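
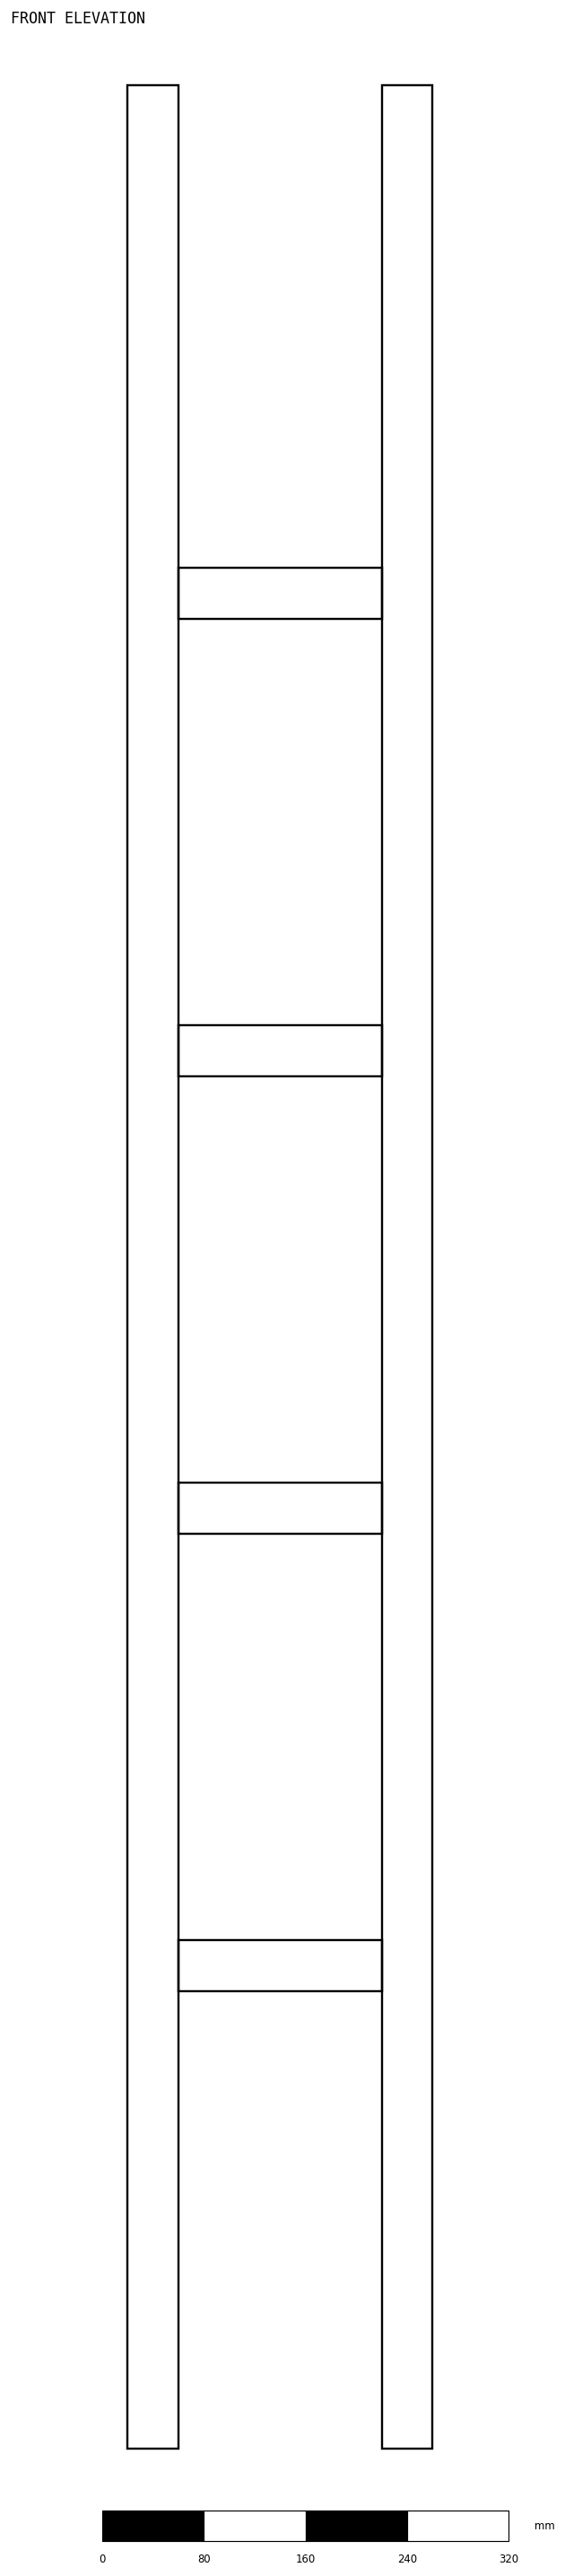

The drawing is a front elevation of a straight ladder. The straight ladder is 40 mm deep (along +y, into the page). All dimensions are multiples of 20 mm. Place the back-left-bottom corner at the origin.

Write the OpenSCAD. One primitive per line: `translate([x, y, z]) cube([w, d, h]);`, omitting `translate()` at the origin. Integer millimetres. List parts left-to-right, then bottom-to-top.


cube([40, 40, 1860]);
translate([40, 0, 360]) cube([160, 40, 40]);
translate([40, 0, 720]) cube([160, 40, 40]);
translate([40, 0, 1080]) cube([160, 40, 40]);
translate([40, 0, 1440]) cube([160, 40, 40]);
translate([200, 0, 0]) cube([40, 40, 1860]);


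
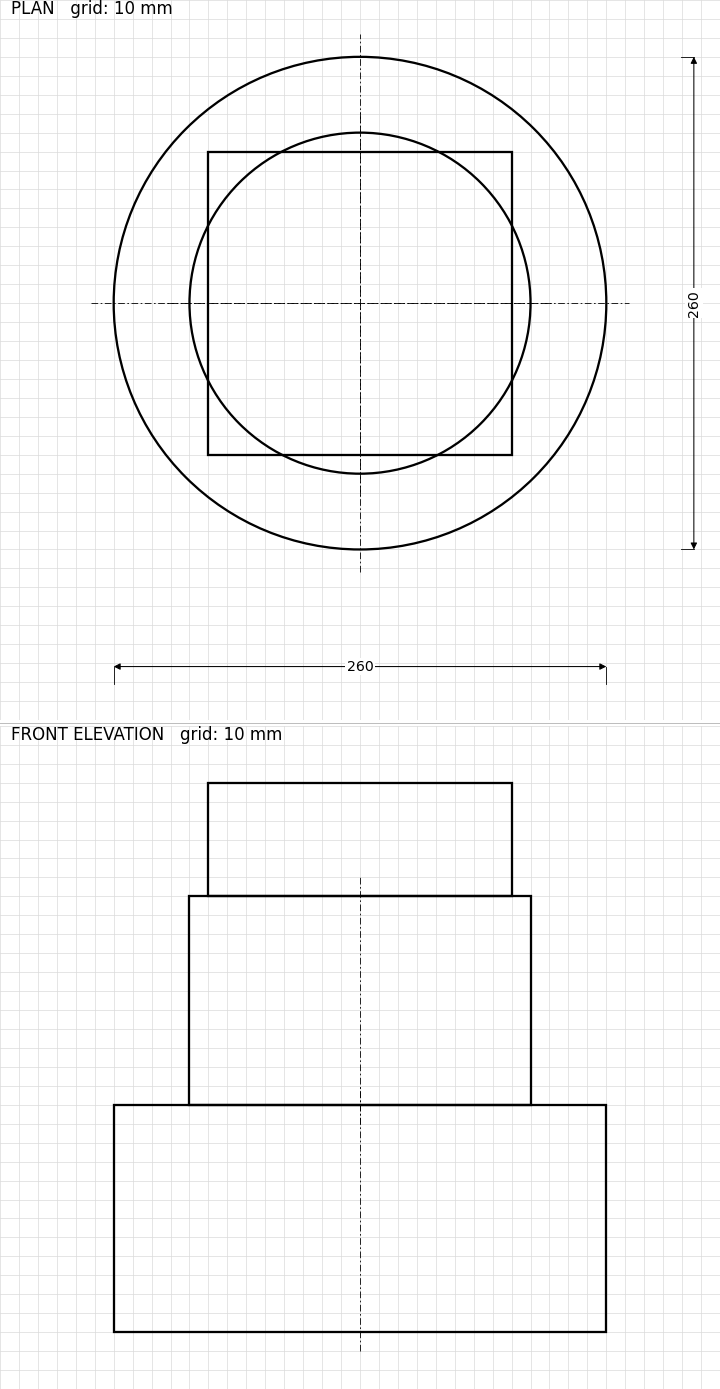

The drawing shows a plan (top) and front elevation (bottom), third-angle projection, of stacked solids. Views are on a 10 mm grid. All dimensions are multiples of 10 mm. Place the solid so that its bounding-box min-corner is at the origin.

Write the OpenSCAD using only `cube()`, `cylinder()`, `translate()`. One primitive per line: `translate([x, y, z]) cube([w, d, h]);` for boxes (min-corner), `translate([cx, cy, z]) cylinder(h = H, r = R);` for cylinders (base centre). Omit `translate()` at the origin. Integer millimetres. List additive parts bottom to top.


translate([130, 130, 0]) cylinder(h = 120, r = 130);
translate([130, 130, 120]) cylinder(h = 110, r = 90);
translate([50, 50, 230]) cube([160, 160, 60]);


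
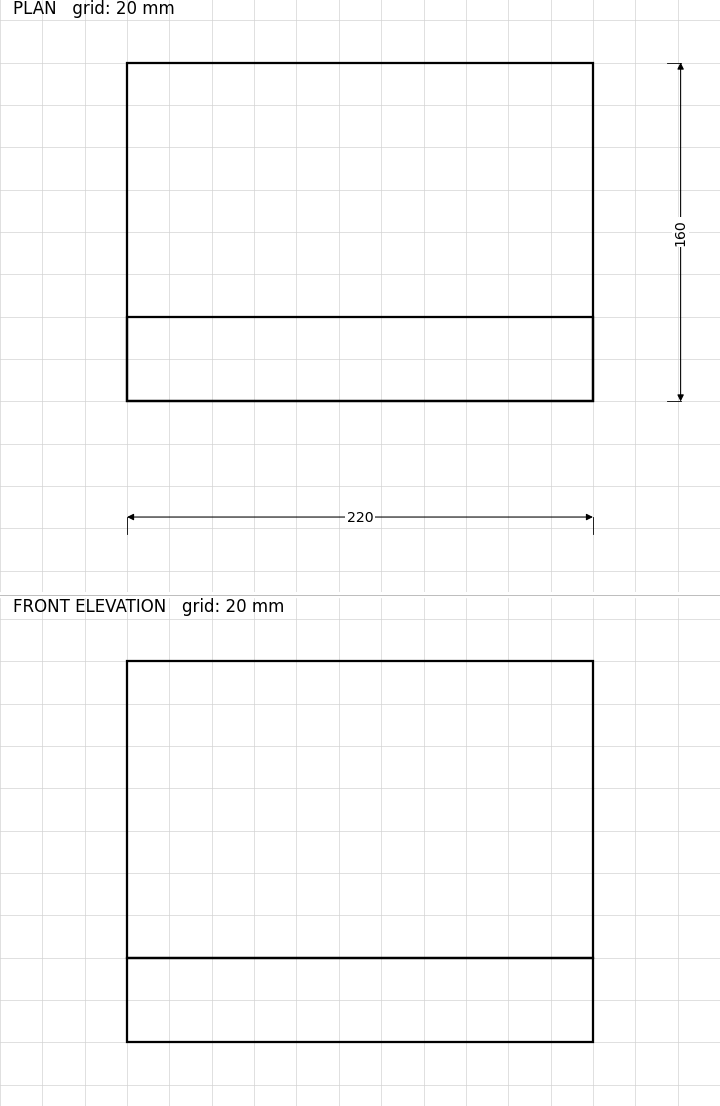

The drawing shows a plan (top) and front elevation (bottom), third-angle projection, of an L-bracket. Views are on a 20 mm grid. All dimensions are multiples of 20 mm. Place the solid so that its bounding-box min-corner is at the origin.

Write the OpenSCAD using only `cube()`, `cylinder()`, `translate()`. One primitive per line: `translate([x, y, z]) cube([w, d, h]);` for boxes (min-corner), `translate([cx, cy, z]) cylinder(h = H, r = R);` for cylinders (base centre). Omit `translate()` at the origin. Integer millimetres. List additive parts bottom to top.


cube([220, 160, 40]);
translate([0, 0, 40]) cube([220, 40, 140]);


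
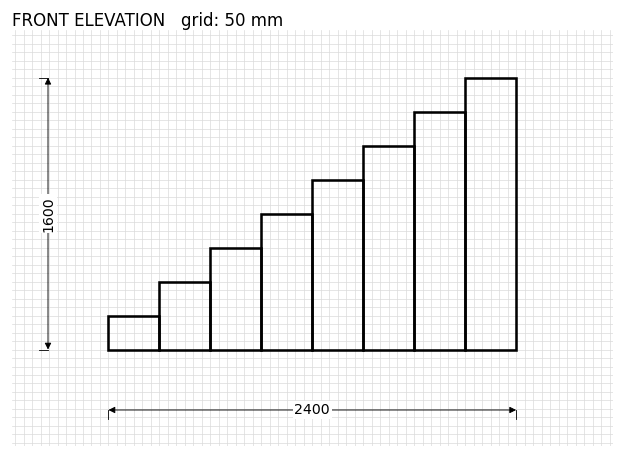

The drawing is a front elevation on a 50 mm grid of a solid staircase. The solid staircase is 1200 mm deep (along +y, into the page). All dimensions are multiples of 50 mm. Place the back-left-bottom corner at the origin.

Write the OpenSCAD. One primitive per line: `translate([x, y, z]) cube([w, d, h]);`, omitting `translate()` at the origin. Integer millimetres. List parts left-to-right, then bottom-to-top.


cube([300, 1200, 200]);
translate([300, 0, 0]) cube([300, 1200, 400]);
translate([600, 0, 0]) cube([300, 1200, 600]);
translate([900, 0, 0]) cube([300, 1200, 800]);
translate([1200, 0, 0]) cube([300, 1200, 1000]);
translate([1500, 0, 0]) cube([300, 1200, 1200]);
translate([1800, 0, 0]) cube([300, 1200, 1400]);
translate([2100, 0, 0]) cube([300, 1200, 1600]);


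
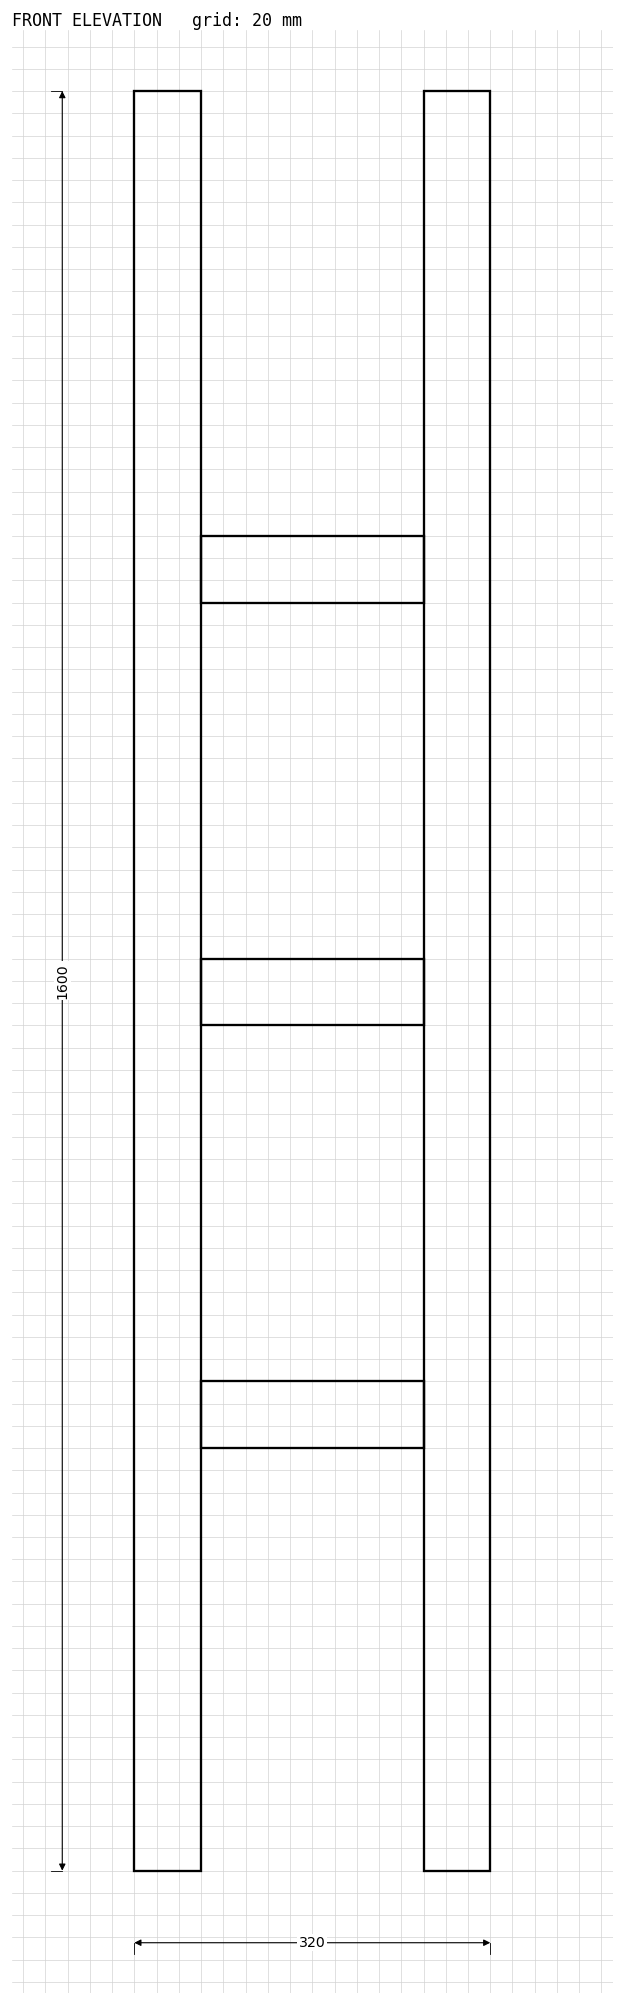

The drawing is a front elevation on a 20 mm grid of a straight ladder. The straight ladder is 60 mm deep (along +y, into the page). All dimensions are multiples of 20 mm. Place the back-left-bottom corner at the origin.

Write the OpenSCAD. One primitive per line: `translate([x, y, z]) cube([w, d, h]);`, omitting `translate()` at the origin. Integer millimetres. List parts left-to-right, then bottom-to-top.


cube([60, 60, 1600]);
translate([60, 0, 380]) cube([200, 60, 60]);
translate([60, 0, 760]) cube([200, 60, 60]);
translate([60, 0, 1140]) cube([200, 60, 60]);
translate([260, 0, 0]) cube([60, 60, 1600]);


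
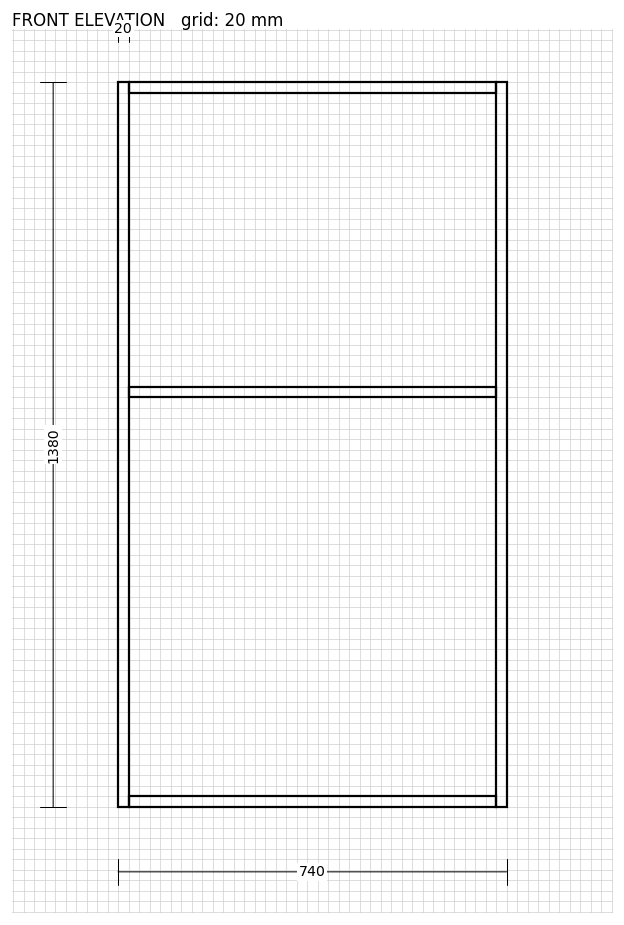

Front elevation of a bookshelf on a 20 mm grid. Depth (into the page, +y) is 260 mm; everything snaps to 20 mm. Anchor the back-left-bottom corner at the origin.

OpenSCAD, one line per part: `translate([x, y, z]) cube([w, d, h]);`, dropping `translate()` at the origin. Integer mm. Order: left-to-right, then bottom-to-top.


cube([20, 260, 1380]);
translate([20, 0, 0]) cube([700, 260, 20]);
translate([20, 0, 780]) cube([700, 260, 20]);
translate([20, 0, 1360]) cube([700, 260, 20]);
translate([720, 0, 0]) cube([20, 260, 1380]);


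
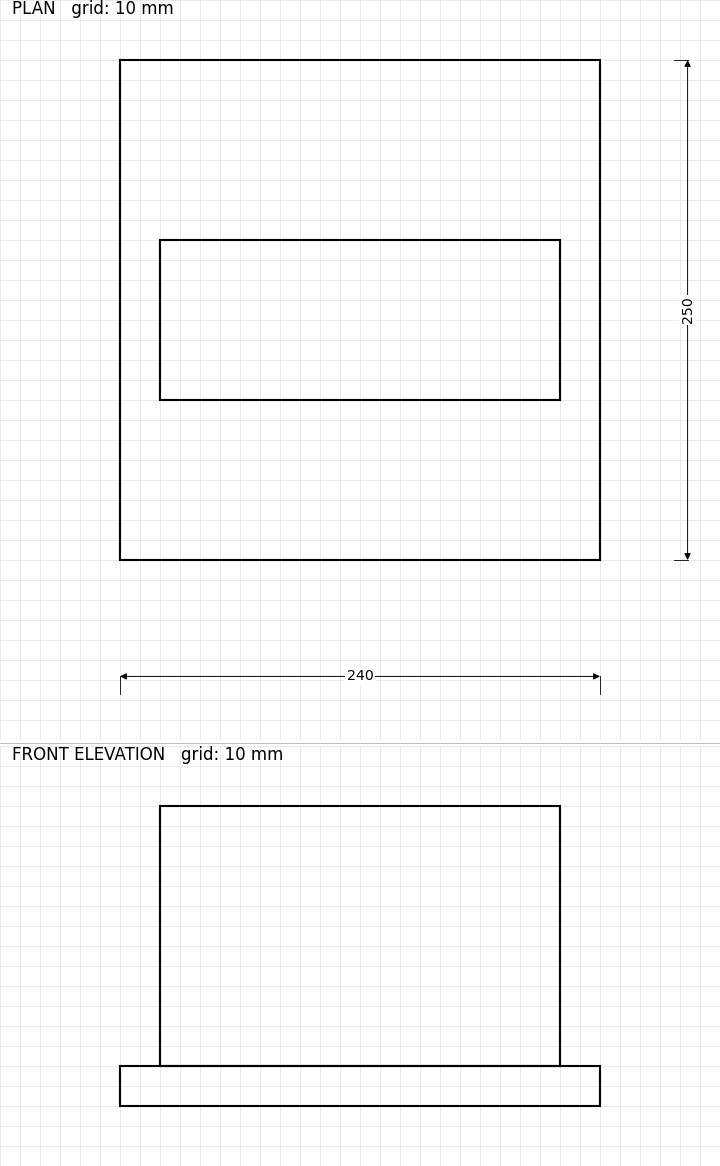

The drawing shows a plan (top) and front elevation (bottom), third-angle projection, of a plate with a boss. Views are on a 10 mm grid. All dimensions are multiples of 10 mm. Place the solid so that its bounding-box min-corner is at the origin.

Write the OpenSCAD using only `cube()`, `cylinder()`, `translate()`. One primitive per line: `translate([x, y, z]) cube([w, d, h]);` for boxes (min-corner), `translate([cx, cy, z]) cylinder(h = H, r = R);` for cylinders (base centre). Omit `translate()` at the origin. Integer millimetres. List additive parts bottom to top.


cube([240, 250, 20]);
translate([20, 80, 20]) cube([200, 80, 130]);


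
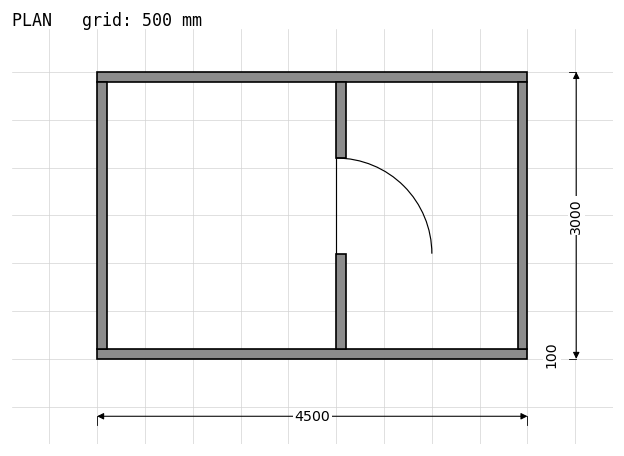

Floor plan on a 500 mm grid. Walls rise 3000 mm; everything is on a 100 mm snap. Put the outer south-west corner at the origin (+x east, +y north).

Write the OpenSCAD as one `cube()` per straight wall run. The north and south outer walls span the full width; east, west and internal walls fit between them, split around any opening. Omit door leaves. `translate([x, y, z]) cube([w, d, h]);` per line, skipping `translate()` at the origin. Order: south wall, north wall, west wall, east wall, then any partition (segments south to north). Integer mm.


cube([4500, 100, 3000]);
translate([0, 2900, 0]) cube([4500, 100, 3000]);
translate([0, 100, 0]) cube([100, 2800, 3000]);
translate([4400, 100, 0]) cube([100, 2800, 3000]);
translate([2500, 100, 0]) cube([100, 1000, 3000]);
translate([2500, 2100, 0]) cube([100, 800, 3000]);


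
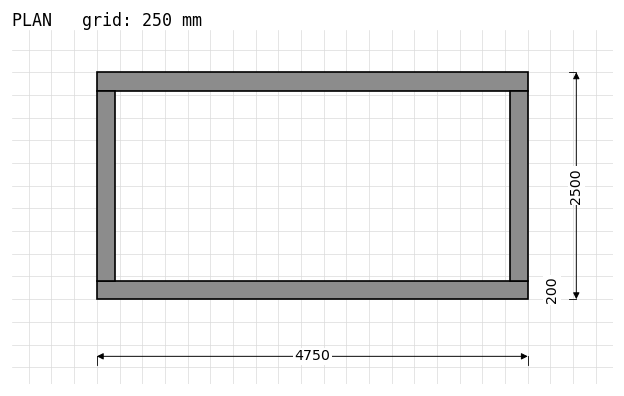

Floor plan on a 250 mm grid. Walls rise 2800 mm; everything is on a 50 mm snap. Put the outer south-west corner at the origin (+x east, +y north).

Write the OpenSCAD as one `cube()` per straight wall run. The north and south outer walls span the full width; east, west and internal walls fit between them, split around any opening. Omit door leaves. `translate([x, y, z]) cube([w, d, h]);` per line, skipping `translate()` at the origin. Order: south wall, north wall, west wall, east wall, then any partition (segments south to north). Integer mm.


cube([4750, 200, 2800]);
translate([0, 2300, 0]) cube([4750, 200, 2800]);
translate([0, 200, 0]) cube([200, 2100, 2800]);
translate([4550, 200, 0]) cube([200, 2100, 2800]);


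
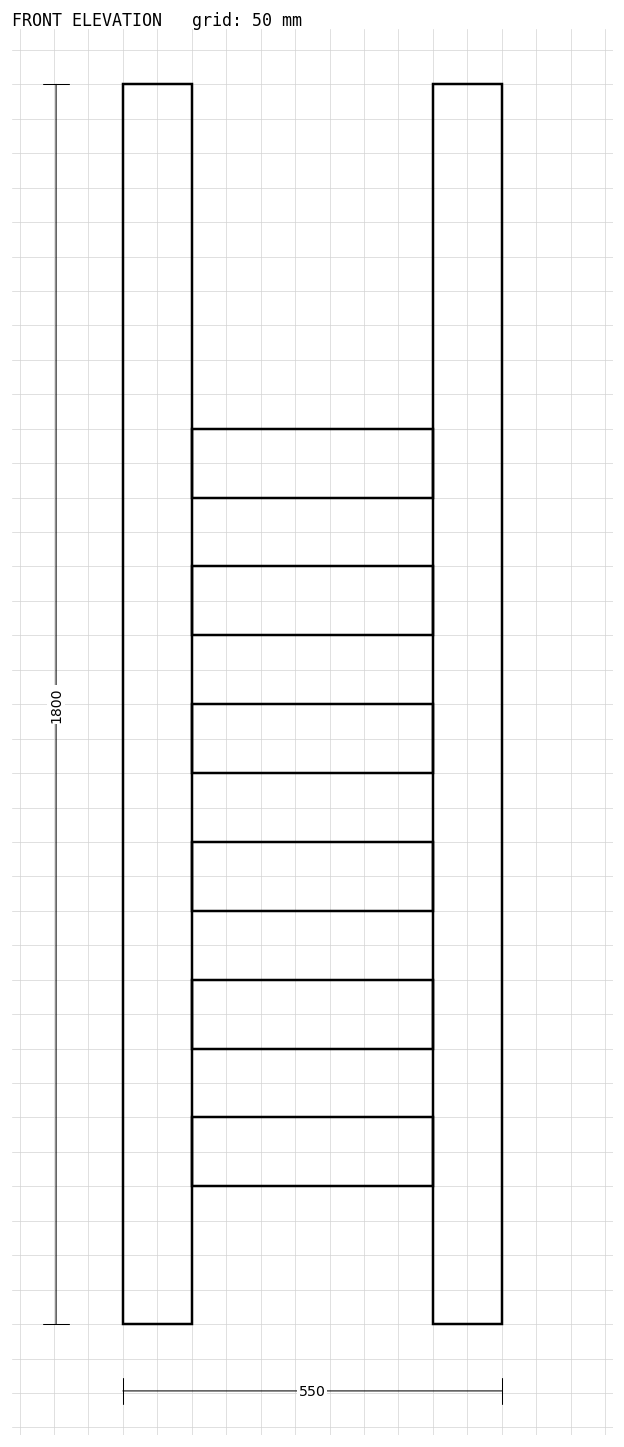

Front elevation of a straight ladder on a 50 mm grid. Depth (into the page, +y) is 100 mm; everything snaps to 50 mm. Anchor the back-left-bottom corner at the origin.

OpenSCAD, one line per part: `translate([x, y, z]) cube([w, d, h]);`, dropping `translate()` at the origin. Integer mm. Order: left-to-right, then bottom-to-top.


cube([100, 100, 1800]);
translate([100, 0, 200]) cube([350, 100, 100]);
translate([100, 0, 400]) cube([350, 100, 100]);
translate([100, 0, 600]) cube([350, 100, 100]);
translate([100, 0, 800]) cube([350, 100, 100]);
translate([100, 0, 1000]) cube([350, 100, 100]);
translate([100, 0, 1200]) cube([350, 100, 100]);
translate([450, 0, 0]) cube([100, 100, 1800]);


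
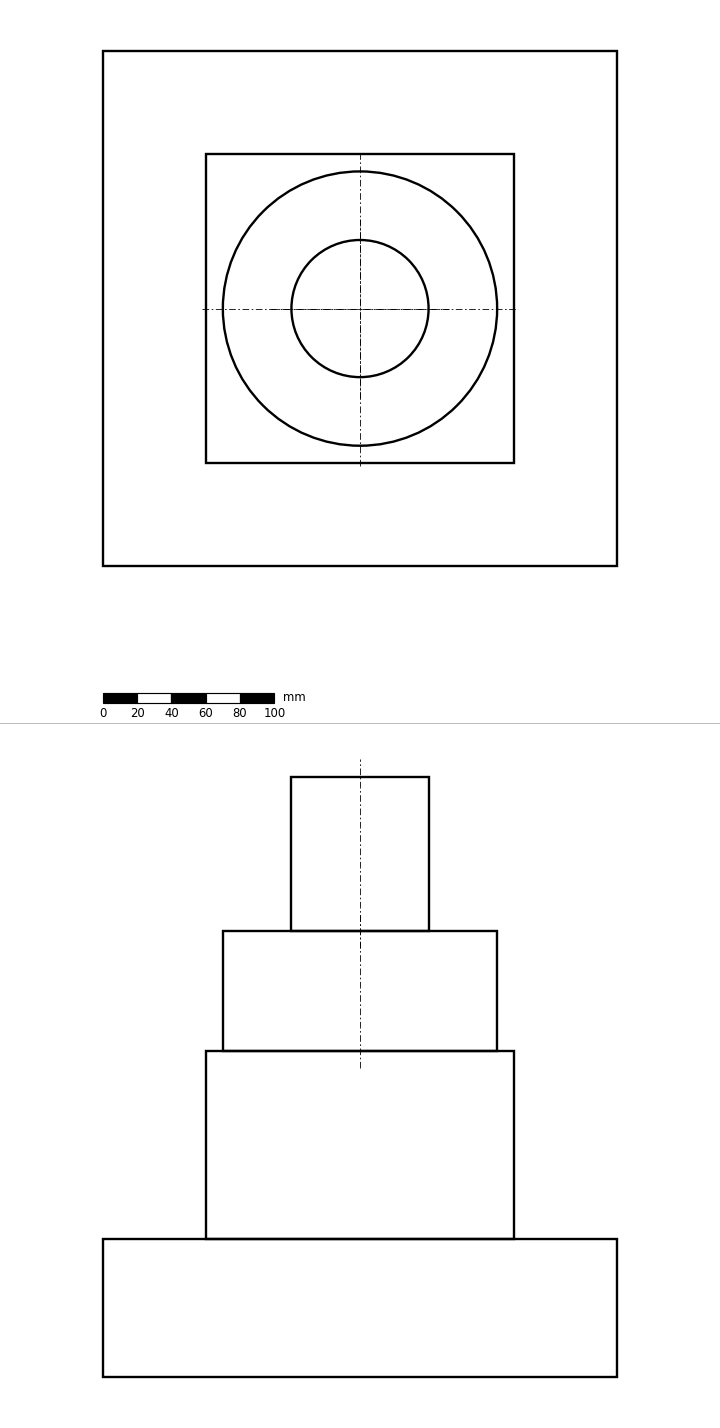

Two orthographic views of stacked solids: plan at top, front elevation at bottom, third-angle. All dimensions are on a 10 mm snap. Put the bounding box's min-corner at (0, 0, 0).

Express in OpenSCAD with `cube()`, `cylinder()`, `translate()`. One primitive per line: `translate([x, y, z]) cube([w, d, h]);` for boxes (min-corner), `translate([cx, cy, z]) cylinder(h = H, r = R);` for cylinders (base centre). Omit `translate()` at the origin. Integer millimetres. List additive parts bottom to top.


cube([300, 300, 80]);
translate([60, 60, 80]) cube([180, 180, 110]);
translate([150, 150, 190]) cylinder(h = 70, r = 80);
translate([150, 150, 260]) cylinder(h = 90, r = 40);


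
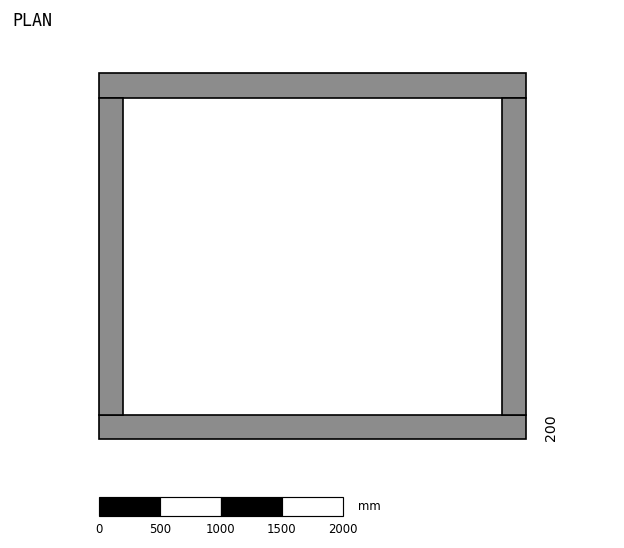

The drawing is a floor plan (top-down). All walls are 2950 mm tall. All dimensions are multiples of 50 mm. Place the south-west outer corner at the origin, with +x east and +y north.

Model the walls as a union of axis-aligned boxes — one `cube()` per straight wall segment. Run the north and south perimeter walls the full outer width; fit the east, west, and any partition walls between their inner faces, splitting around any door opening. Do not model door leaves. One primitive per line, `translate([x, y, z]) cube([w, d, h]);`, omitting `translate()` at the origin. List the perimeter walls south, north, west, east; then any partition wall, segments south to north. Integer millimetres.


cube([3500, 200, 2950]);
translate([0, 2800, 0]) cube([3500, 200, 2950]);
translate([0, 200, 0]) cube([200, 2600, 2950]);
translate([3300, 200, 0]) cube([200, 2600, 2950]);


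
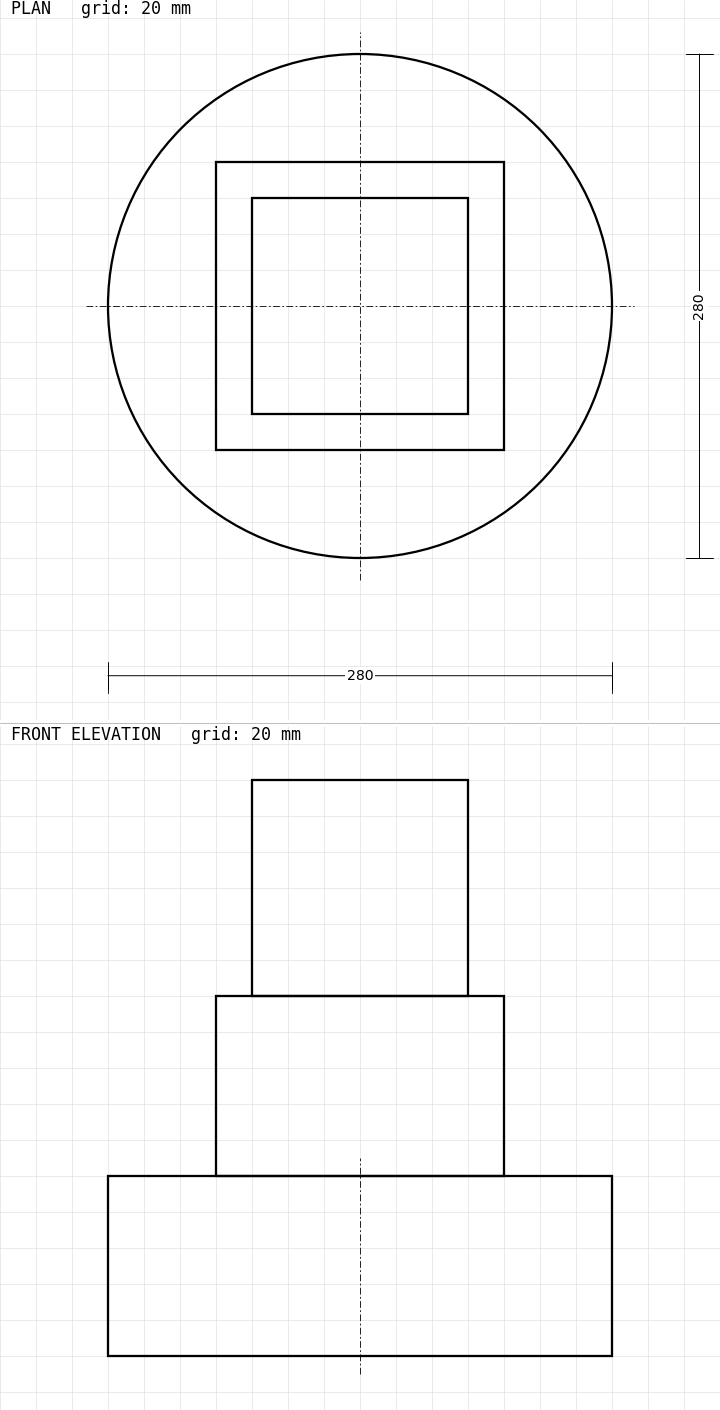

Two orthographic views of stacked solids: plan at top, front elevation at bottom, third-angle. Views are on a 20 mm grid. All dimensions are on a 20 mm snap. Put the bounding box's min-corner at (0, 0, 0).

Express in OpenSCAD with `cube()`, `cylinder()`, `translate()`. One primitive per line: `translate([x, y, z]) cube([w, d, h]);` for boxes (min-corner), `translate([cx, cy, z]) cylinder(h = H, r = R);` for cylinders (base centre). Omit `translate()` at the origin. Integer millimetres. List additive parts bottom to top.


translate([140, 140, 0]) cylinder(h = 100, r = 140);
translate([60, 60, 100]) cube([160, 160, 100]);
translate([80, 80, 200]) cube([120, 120, 120]);


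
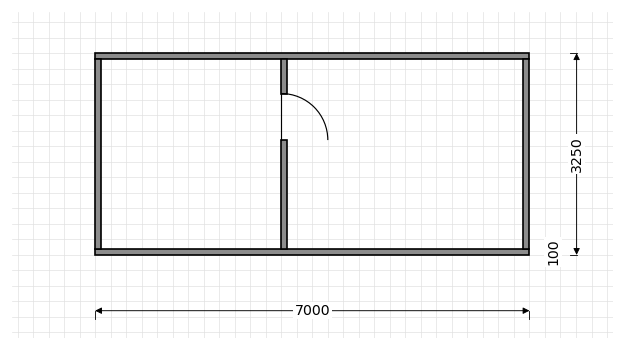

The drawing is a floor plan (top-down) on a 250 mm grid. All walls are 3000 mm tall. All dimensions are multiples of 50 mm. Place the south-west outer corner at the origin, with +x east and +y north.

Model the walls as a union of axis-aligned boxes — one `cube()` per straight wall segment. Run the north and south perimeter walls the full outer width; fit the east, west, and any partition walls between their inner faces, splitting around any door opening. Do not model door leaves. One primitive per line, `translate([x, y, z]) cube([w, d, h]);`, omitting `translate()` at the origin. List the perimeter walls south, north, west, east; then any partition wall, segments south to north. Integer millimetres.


cube([7000, 100, 3000]);
translate([0, 3150, 0]) cube([7000, 100, 3000]);
translate([0, 100, 0]) cube([100, 3050, 3000]);
translate([6900, 100, 0]) cube([100, 3050, 3000]);
translate([3000, 100, 0]) cube([100, 1750, 3000]);
translate([3000, 2600, 0]) cube([100, 550, 3000]);


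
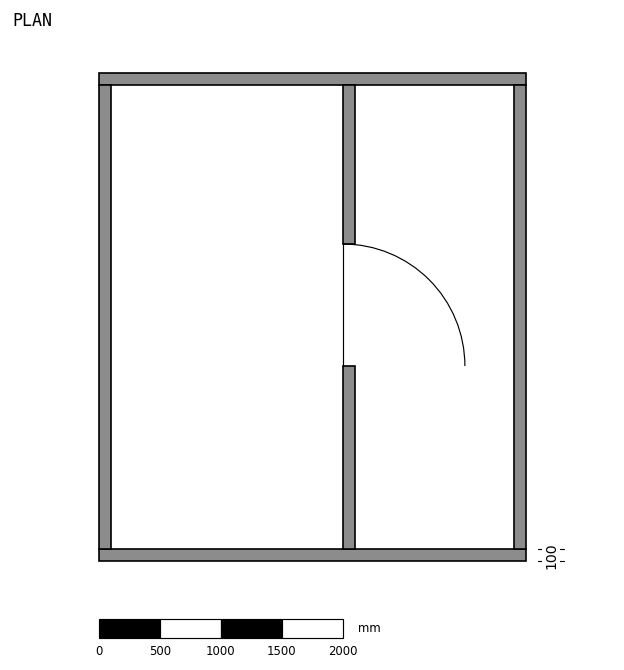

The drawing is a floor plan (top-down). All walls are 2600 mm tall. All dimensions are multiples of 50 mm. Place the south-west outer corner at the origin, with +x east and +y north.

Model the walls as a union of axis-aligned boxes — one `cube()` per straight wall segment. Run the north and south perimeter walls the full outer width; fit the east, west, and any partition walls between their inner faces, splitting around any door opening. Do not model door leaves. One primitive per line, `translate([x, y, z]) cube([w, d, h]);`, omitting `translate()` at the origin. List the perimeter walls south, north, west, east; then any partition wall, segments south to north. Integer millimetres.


cube([3500, 100, 2600]);
translate([0, 3900, 0]) cube([3500, 100, 2600]);
translate([0, 100, 0]) cube([100, 3800, 2600]);
translate([3400, 100, 0]) cube([100, 3800, 2600]);
translate([2000, 100, 0]) cube([100, 1500, 2600]);
translate([2000, 2600, 0]) cube([100, 1300, 2600]);


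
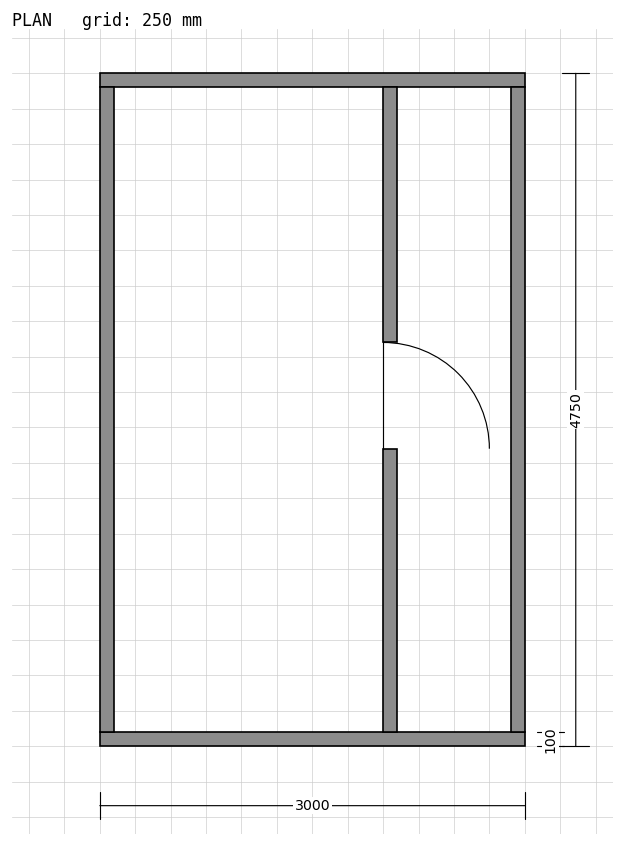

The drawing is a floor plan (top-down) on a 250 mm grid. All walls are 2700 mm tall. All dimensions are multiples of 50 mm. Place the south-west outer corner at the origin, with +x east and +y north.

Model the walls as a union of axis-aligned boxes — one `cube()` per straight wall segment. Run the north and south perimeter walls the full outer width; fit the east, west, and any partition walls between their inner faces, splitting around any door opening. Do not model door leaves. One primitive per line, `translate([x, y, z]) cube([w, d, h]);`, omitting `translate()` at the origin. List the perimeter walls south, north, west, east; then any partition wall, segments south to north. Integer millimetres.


cube([3000, 100, 2700]);
translate([0, 4650, 0]) cube([3000, 100, 2700]);
translate([0, 100, 0]) cube([100, 4550, 2700]);
translate([2900, 100, 0]) cube([100, 4550, 2700]);
translate([2000, 100, 0]) cube([100, 2000, 2700]);
translate([2000, 2850, 0]) cube([100, 1800, 2700]);


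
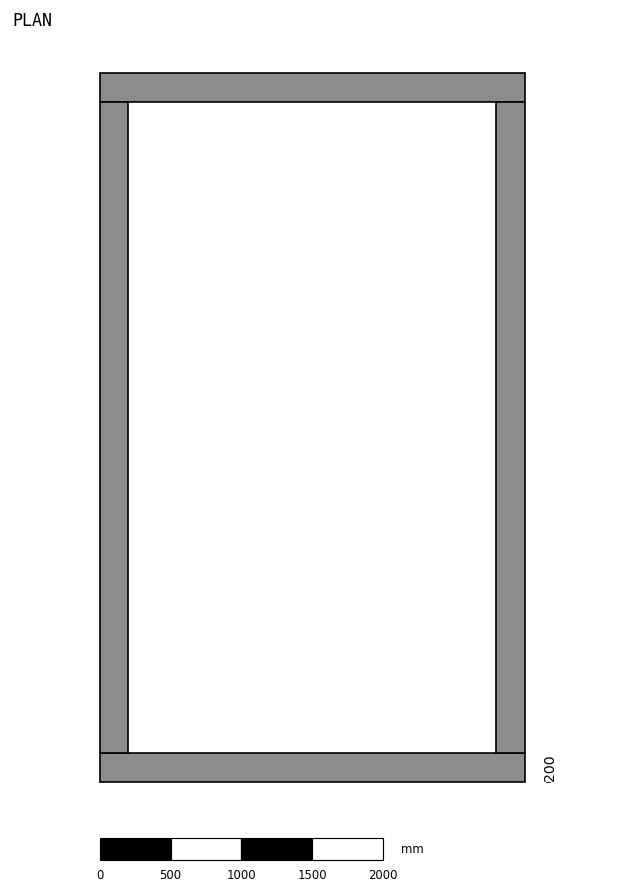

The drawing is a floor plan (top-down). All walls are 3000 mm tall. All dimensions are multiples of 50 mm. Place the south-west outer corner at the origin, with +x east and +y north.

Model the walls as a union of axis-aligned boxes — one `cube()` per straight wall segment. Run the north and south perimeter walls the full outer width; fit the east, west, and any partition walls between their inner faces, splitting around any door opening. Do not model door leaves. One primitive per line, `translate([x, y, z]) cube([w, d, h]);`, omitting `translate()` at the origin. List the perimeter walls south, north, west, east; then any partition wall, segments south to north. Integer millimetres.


cube([3000, 200, 3000]);
translate([0, 4800, 0]) cube([3000, 200, 3000]);
translate([0, 200, 0]) cube([200, 4600, 3000]);
translate([2800, 200, 0]) cube([200, 4600, 3000]);


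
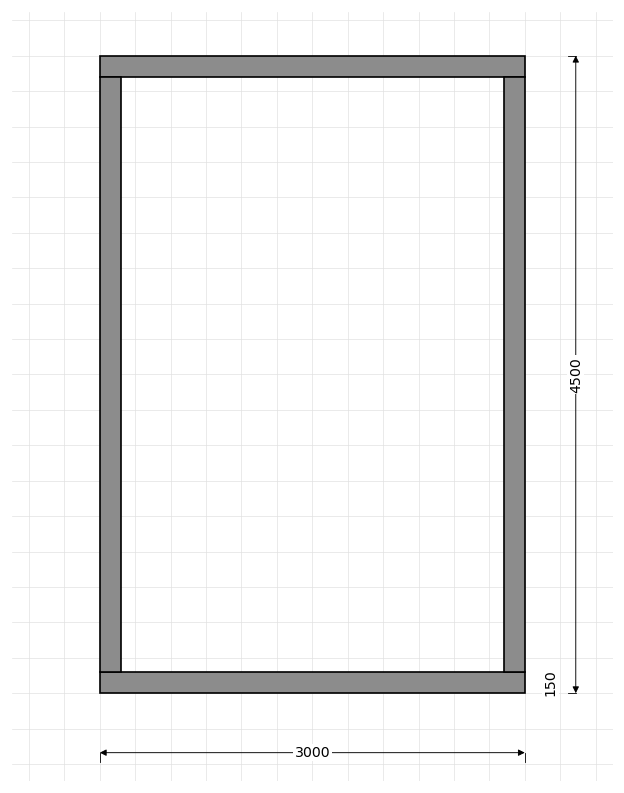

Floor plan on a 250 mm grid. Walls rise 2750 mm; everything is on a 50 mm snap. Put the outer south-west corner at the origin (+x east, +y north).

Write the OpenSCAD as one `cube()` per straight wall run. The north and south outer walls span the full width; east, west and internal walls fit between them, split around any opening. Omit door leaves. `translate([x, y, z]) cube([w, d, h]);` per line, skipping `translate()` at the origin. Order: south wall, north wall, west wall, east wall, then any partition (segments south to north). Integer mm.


cube([3000, 150, 2750]);
translate([0, 4350, 0]) cube([3000, 150, 2750]);
translate([0, 150, 0]) cube([150, 4200, 2750]);
translate([2850, 150, 0]) cube([150, 4200, 2750]);


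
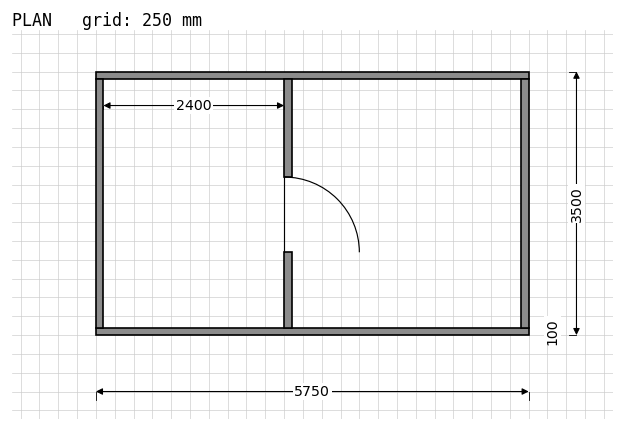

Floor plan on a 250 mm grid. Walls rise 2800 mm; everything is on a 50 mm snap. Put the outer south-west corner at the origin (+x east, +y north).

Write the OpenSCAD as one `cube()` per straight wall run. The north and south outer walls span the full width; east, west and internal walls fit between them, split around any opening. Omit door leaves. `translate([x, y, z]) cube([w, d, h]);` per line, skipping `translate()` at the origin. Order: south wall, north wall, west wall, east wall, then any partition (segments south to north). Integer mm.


cube([5750, 100, 2800]);
translate([0, 3400, 0]) cube([5750, 100, 2800]);
translate([0, 100, 0]) cube([100, 3300, 2800]);
translate([5650, 100, 0]) cube([100, 3300, 2800]);
translate([2500, 100, 0]) cube([100, 1000, 2800]);
translate([2500, 2100, 0]) cube([100, 1300, 2800]);


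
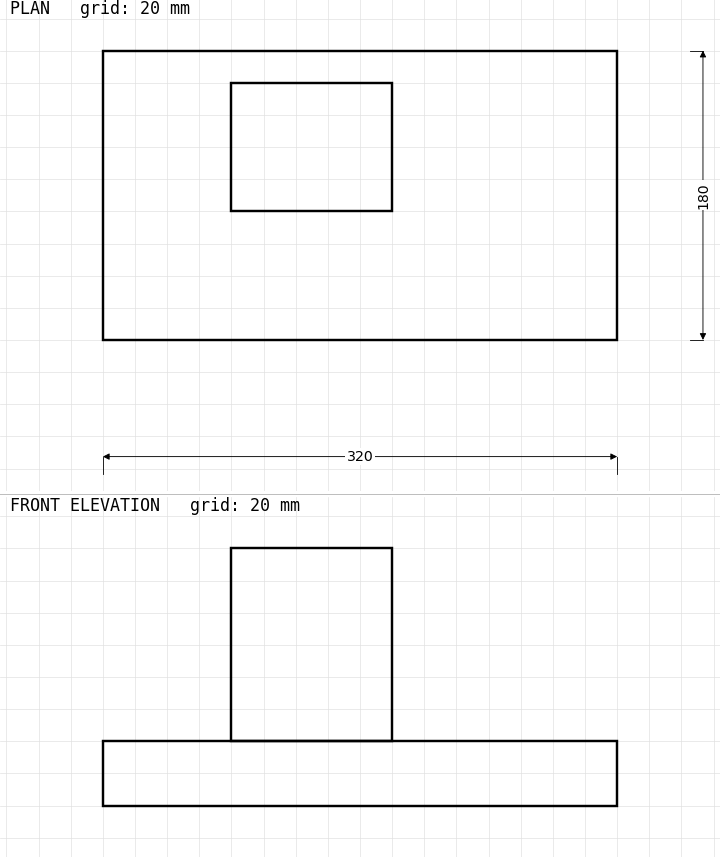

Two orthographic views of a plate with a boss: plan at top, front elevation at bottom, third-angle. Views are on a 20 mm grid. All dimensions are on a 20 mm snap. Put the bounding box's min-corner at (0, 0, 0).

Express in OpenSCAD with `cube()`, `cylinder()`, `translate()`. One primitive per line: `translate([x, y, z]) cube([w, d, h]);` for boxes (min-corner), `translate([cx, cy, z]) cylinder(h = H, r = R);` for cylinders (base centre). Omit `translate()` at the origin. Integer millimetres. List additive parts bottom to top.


cube([320, 180, 40]);
translate([80, 80, 40]) cube([100, 80, 120]);


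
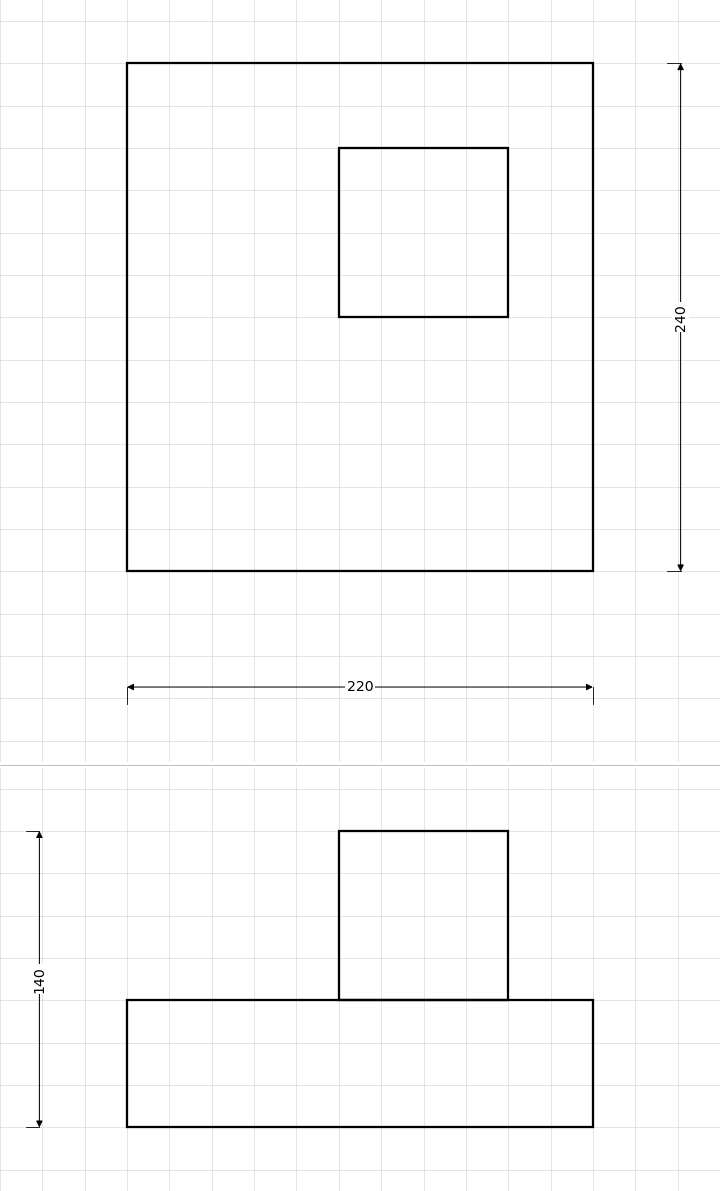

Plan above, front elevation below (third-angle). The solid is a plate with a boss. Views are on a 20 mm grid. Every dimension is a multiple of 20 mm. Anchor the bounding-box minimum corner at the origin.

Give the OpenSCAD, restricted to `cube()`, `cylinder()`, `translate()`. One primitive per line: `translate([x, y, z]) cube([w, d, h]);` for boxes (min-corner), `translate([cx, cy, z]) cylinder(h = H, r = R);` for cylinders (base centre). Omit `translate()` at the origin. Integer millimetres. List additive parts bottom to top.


cube([220, 240, 60]);
translate([100, 120, 60]) cube([80, 80, 80]);


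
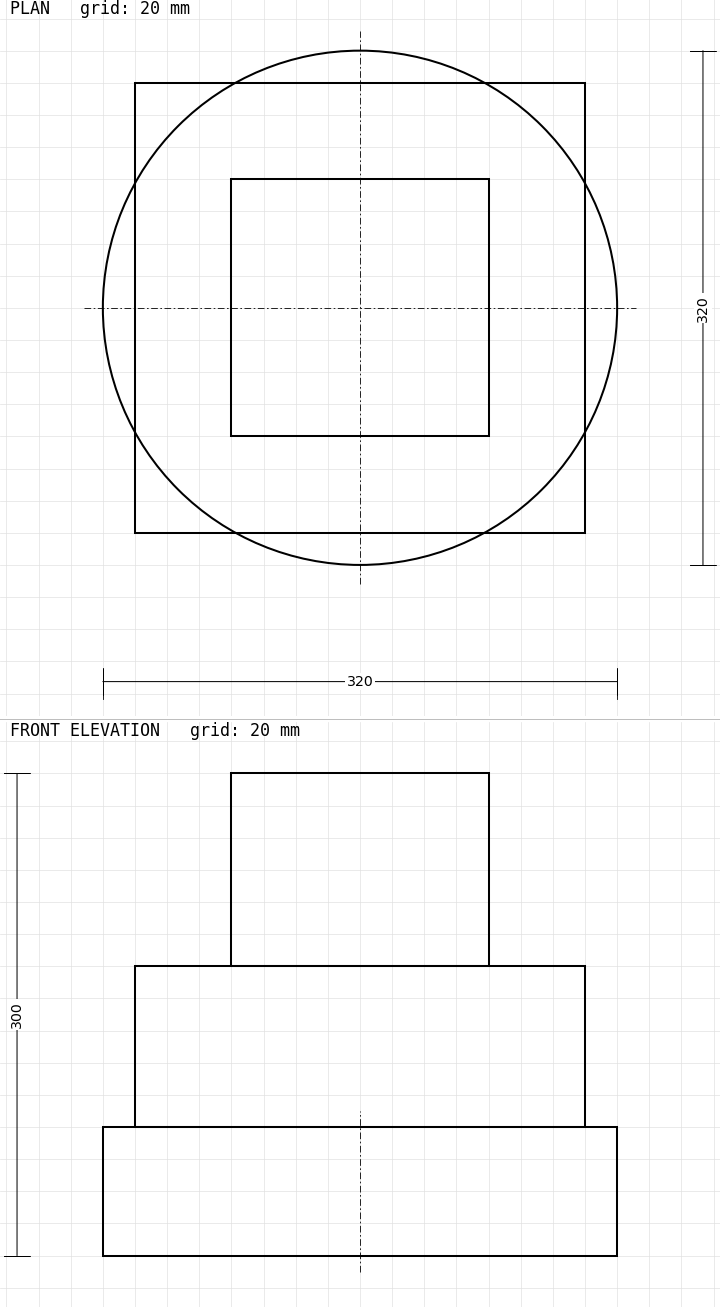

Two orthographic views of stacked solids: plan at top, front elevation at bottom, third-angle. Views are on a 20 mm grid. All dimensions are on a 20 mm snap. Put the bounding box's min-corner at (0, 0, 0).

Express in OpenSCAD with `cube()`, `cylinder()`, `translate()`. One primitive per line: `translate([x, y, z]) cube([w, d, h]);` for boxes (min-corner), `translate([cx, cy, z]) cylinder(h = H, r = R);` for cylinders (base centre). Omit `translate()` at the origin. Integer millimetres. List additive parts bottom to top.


translate([160, 160, 0]) cylinder(h = 80, r = 160);
translate([20, 20, 80]) cube([280, 280, 100]);
translate([80, 80, 180]) cube([160, 160, 120]);


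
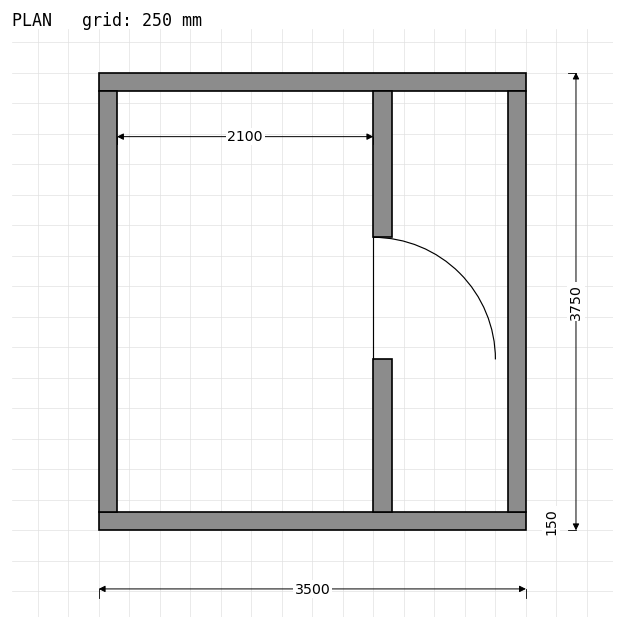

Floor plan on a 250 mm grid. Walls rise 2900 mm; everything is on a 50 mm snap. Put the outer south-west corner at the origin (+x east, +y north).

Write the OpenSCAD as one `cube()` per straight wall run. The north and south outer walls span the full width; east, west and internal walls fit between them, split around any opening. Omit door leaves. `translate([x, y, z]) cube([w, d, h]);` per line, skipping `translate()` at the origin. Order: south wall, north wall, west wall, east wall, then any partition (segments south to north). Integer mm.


cube([3500, 150, 2900]);
translate([0, 3600, 0]) cube([3500, 150, 2900]);
translate([0, 150, 0]) cube([150, 3450, 2900]);
translate([3350, 150, 0]) cube([150, 3450, 2900]);
translate([2250, 150, 0]) cube([150, 1250, 2900]);
translate([2250, 2400, 0]) cube([150, 1200, 2900]);


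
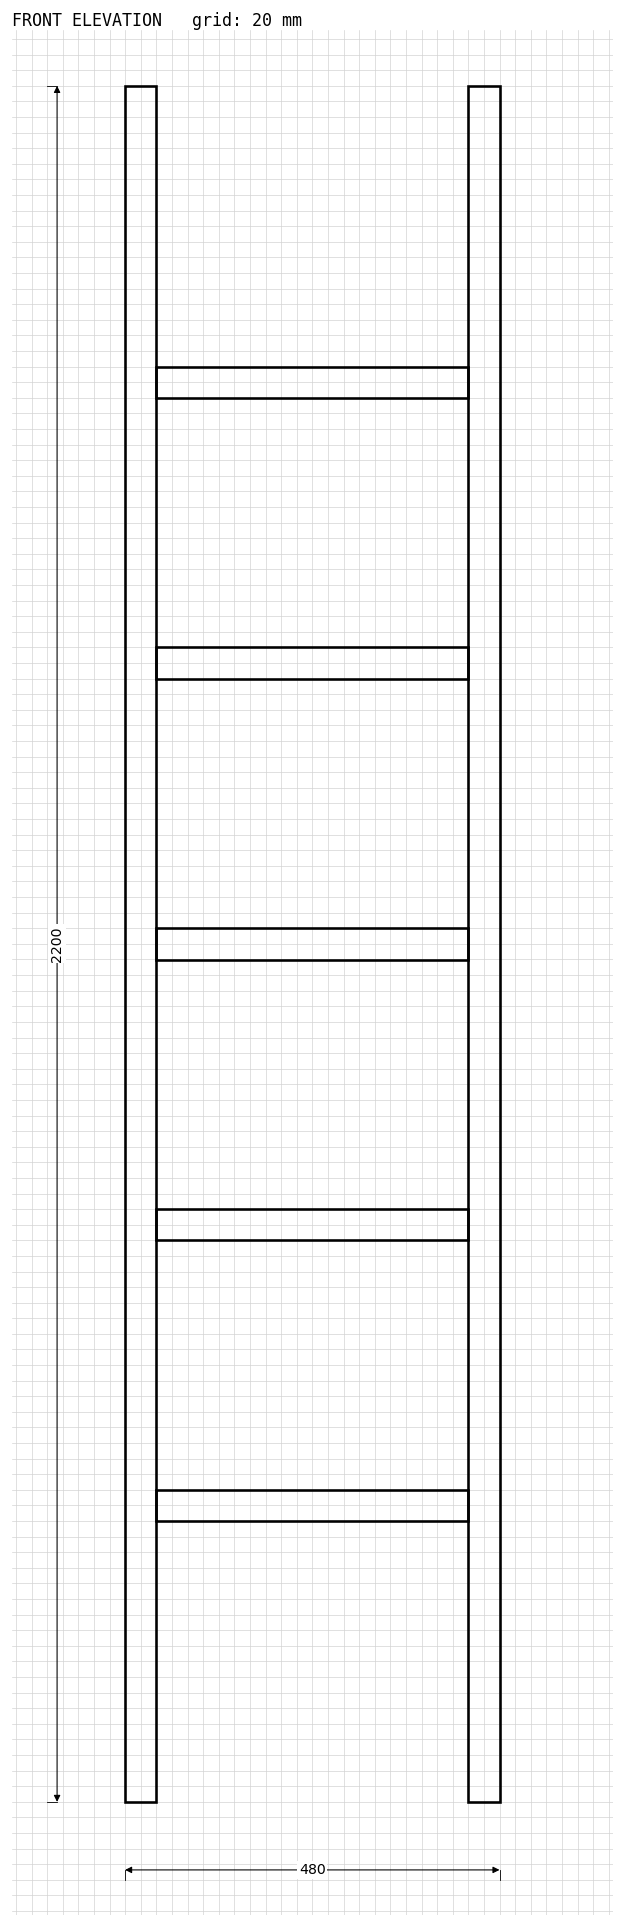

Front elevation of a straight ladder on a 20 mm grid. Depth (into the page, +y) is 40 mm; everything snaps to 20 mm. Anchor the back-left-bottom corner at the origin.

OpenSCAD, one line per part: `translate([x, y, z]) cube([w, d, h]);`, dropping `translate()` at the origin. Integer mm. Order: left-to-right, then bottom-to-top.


cube([40, 40, 2200]);
translate([40, 0, 360]) cube([400, 40, 40]);
translate([40, 0, 720]) cube([400, 40, 40]);
translate([40, 0, 1080]) cube([400, 40, 40]);
translate([40, 0, 1440]) cube([400, 40, 40]);
translate([40, 0, 1800]) cube([400, 40, 40]);
translate([440, 0, 0]) cube([40, 40, 2200]);


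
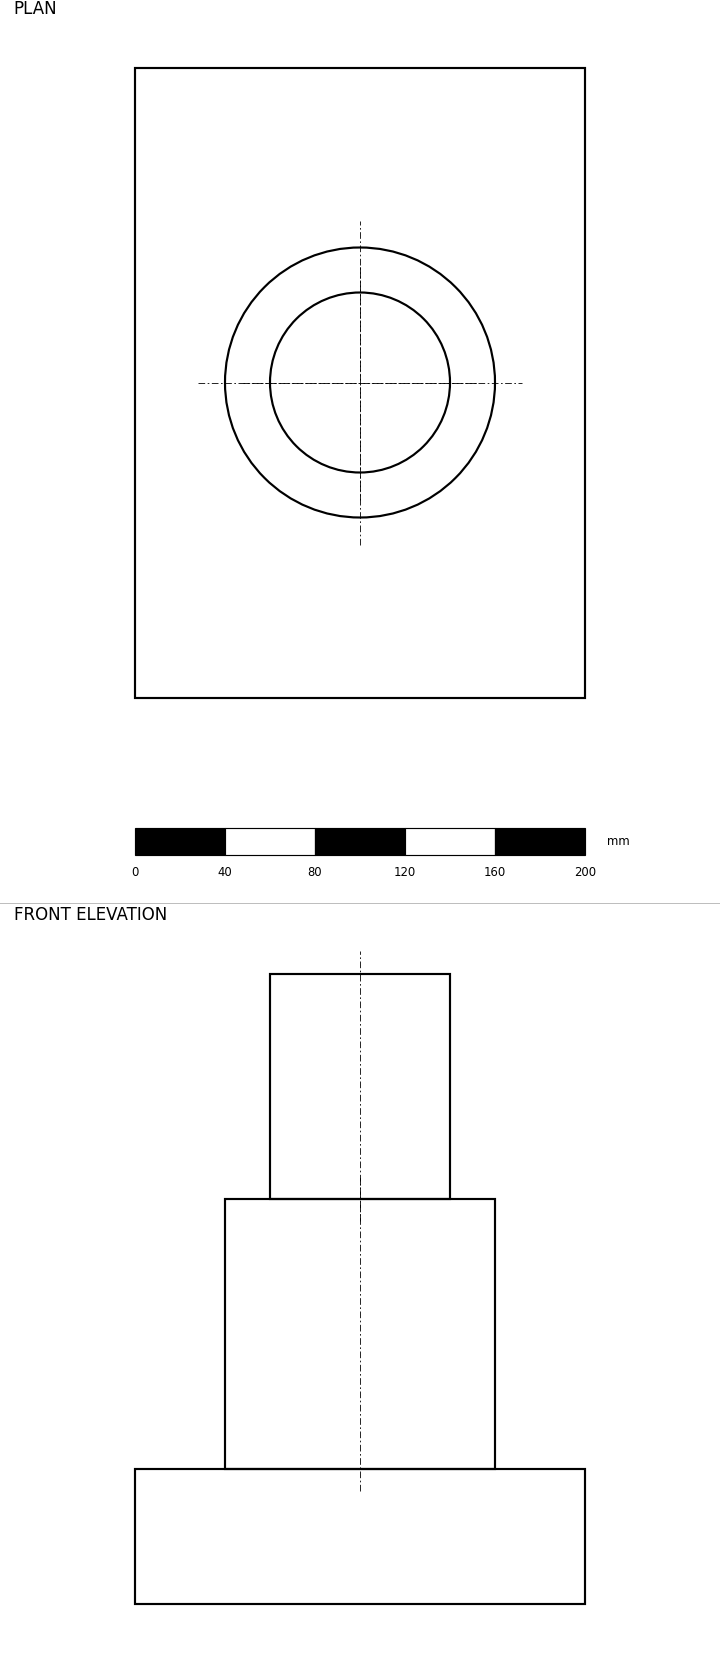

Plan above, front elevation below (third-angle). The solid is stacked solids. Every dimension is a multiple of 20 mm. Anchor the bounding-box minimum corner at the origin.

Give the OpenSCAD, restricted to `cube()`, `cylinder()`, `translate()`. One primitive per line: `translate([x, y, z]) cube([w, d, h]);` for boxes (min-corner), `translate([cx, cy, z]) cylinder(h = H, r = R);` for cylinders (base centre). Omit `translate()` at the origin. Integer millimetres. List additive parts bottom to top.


cube([200, 280, 60]);
translate([100, 140, 60]) cylinder(h = 120, r = 60);
translate([100, 140, 180]) cylinder(h = 100, r = 40);


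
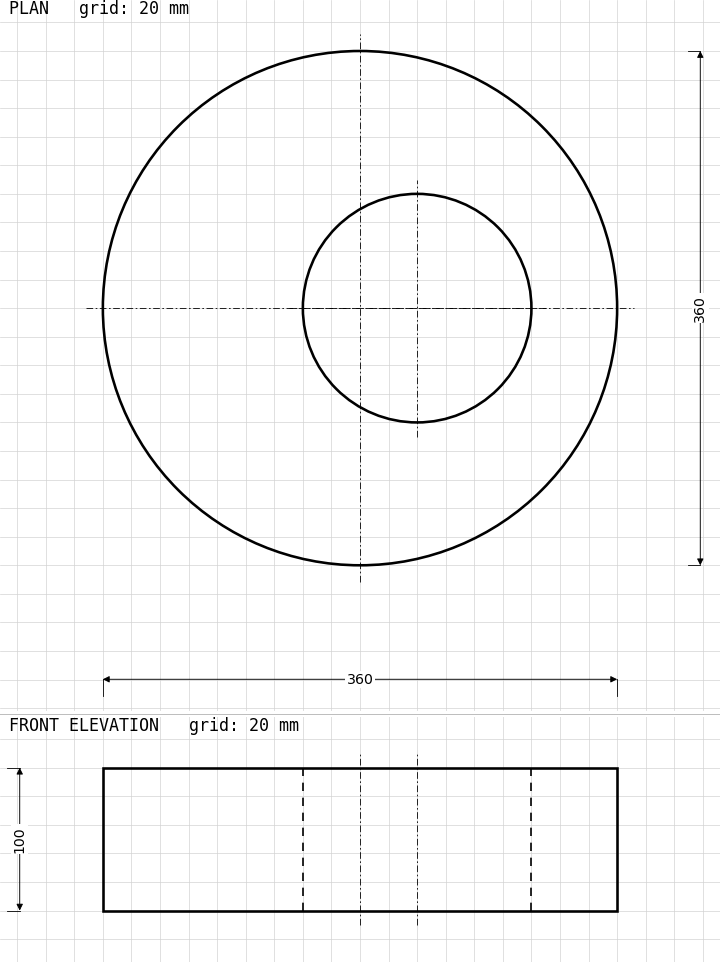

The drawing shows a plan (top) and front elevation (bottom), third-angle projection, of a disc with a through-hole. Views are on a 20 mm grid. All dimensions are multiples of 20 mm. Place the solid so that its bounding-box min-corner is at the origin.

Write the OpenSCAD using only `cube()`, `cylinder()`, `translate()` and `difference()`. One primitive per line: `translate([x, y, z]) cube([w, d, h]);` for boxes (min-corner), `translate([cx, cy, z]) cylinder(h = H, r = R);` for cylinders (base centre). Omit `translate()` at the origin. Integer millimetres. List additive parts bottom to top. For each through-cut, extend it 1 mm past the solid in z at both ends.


difference() {
  translate([180, 180, 0]) cylinder(h = 100, r = 180);
  translate([220, 180, -1]) cylinder(h = 102, r = 80);
}


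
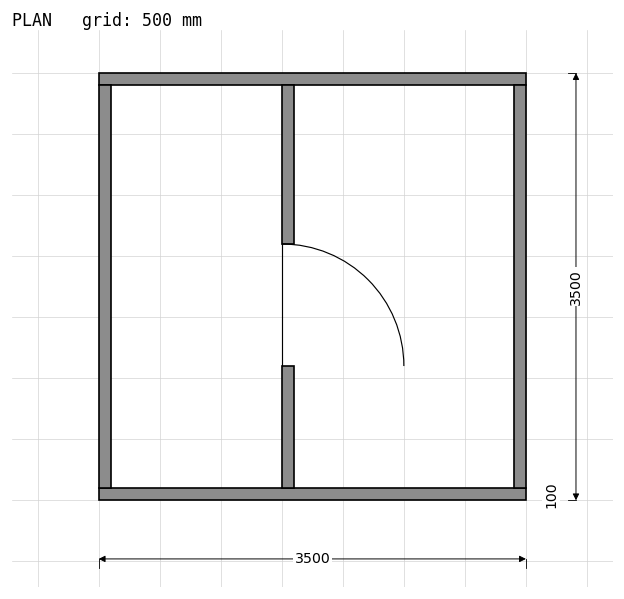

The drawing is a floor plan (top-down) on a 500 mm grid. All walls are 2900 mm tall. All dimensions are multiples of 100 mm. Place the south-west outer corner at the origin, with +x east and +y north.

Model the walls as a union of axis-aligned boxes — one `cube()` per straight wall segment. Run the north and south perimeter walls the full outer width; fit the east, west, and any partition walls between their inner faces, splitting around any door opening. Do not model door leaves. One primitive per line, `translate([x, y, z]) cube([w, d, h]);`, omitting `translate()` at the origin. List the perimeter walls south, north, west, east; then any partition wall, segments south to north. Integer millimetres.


cube([3500, 100, 2900]);
translate([0, 3400, 0]) cube([3500, 100, 2900]);
translate([0, 100, 0]) cube([100, 3300, 2900]);
translate([3400, 100, 0]) cube([100, 3300, 2900]);
translate([1500, 100, 0]) cube([100, 1000, 2900]);
translate([1500, 2100, 0]) cube([100, 1300, 2900]);


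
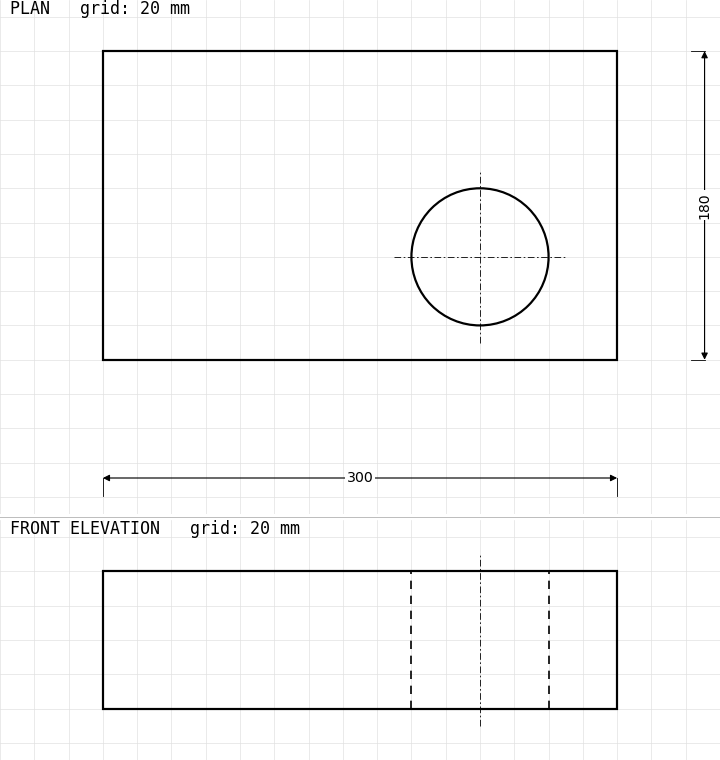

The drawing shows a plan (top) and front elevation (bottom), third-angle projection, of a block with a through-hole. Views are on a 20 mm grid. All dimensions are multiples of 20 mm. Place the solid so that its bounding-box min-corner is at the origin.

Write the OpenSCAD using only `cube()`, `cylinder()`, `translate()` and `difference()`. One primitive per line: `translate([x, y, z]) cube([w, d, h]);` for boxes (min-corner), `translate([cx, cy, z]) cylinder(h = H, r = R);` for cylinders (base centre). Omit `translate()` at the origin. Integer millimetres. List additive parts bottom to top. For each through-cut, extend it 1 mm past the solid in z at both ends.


difference() {
  cube([300, 180, 80]);
  translate([220, 60, -1]) cylinder(h = 82, r = 40);
}


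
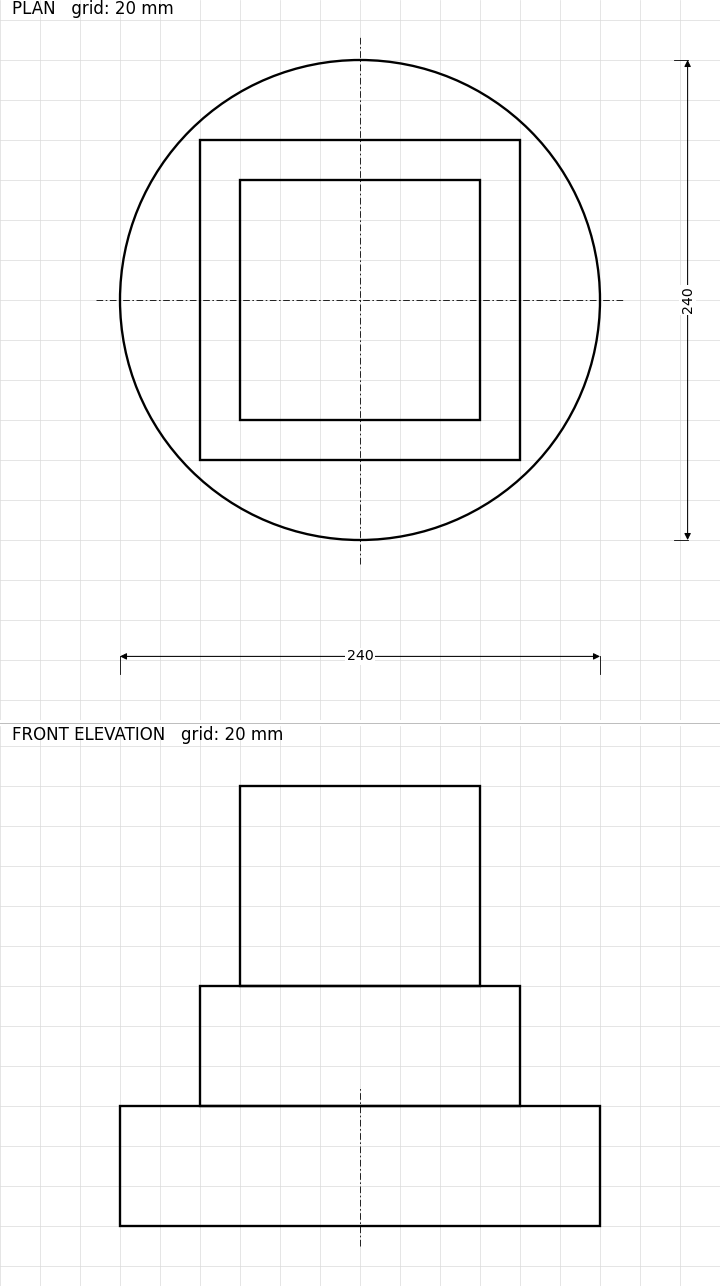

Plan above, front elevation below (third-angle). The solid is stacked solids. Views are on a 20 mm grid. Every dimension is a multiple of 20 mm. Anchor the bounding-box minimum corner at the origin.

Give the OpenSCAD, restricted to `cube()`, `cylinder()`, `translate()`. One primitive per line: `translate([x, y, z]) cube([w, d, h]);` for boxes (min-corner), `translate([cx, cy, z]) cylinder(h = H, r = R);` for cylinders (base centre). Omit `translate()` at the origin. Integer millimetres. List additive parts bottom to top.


translate([120, 120, 0]) cylinder(h = 60, r = 120);
translate([40, 40, 60]) cube([160, 160, 60]);
translate([60, 60, 120]) cube([120, 120, 100]);


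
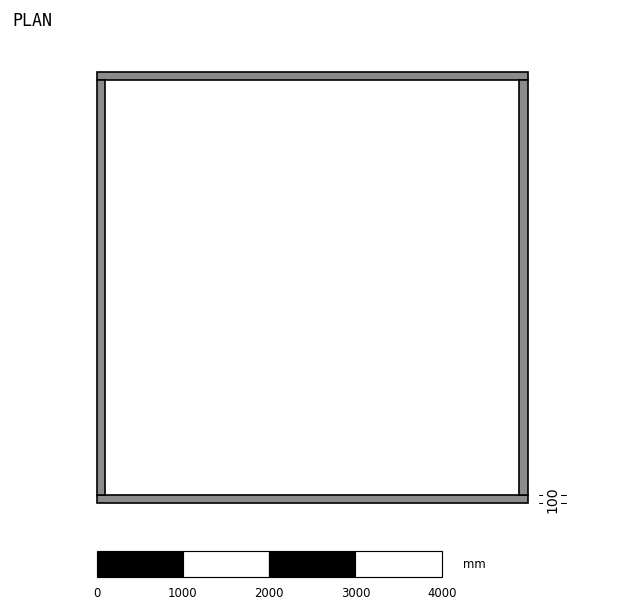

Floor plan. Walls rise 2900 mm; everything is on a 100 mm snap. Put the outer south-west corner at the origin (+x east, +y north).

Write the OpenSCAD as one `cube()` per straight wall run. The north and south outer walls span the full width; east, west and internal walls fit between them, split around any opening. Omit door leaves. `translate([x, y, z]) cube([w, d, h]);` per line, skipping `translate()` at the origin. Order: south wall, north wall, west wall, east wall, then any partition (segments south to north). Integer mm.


cube([5000, 100, 2900]);
translate([0, 4900, 0]) cube([5000, 100, 2900]);
translate([0, 100, 0]) cube([100, 4800, 2900]);
translate([4900, 100, 0]) cube([100, 4800, 2900]);


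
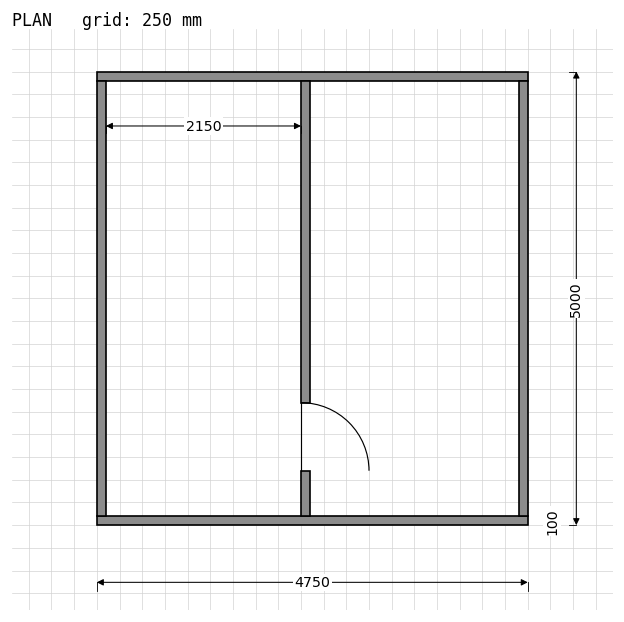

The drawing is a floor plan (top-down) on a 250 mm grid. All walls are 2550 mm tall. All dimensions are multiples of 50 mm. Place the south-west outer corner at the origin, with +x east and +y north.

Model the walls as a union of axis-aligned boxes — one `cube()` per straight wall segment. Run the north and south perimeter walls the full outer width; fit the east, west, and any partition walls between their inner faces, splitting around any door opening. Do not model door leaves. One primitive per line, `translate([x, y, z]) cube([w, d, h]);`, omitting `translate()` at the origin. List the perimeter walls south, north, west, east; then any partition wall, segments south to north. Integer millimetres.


cube([4750, 100, 2550]);
translate([0, 4900, 0]) cube([4750, 100, 2550]);
translate([0, 100, 0]) cube([100, 4800, 2550]);
translate([4650, 100, 0]) cube([100, 4800, 2550]);
translate([2250, 100, 0]) cube([100, 500, 2550]);
translate([2250, 1350, 0]) cube([100, 3550, 2550]);


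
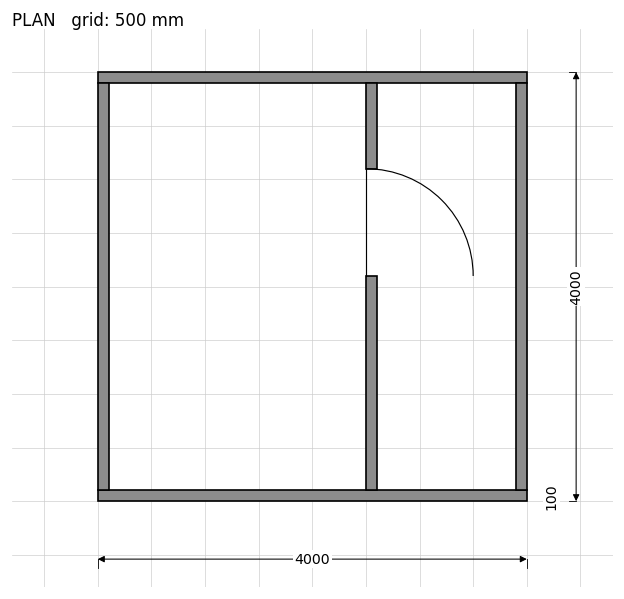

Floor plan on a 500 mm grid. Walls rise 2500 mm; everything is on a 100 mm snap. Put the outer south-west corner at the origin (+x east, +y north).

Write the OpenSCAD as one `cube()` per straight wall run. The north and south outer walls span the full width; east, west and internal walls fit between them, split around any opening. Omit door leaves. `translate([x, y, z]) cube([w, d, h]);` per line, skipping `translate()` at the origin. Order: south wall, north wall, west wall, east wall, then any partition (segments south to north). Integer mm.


cube([4000, 100, 2500]);
translate([0, 3900, 0]) cube([4000, 100, 2500]);
translate([0, 100, 0]) cube([100, 3800, 2500]);
translate([3900, 100, 0]) cube([100, 3800, 2500]);
translate([2500, 100, 0]) cube([100, 2000, 2500]);
translate([2500, 3100, 0]) cube([100, 800, 2500]);


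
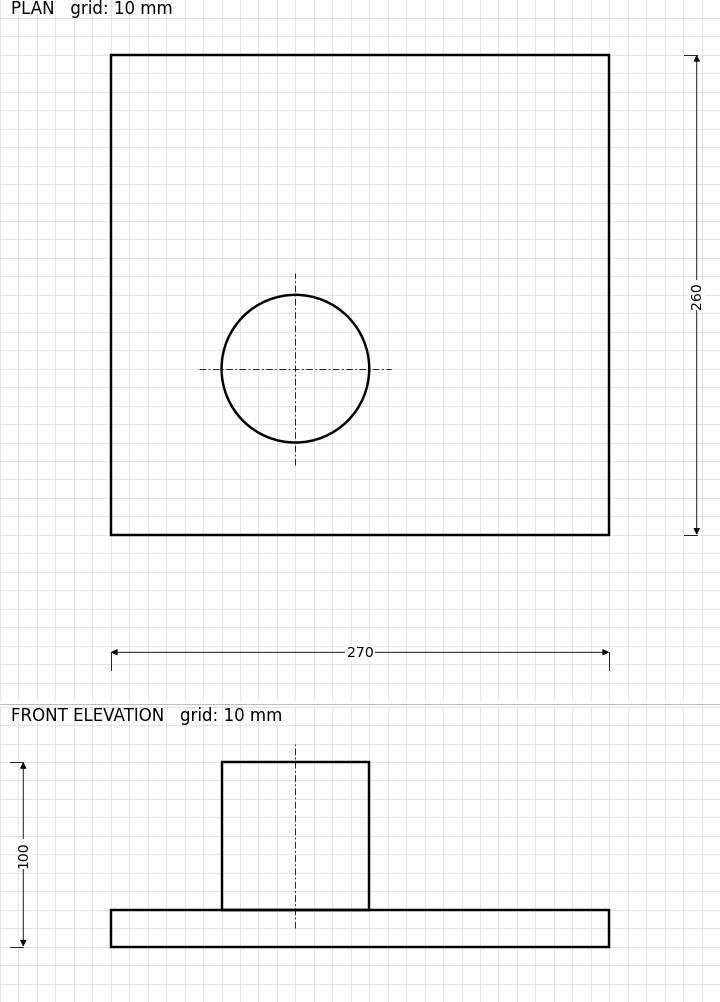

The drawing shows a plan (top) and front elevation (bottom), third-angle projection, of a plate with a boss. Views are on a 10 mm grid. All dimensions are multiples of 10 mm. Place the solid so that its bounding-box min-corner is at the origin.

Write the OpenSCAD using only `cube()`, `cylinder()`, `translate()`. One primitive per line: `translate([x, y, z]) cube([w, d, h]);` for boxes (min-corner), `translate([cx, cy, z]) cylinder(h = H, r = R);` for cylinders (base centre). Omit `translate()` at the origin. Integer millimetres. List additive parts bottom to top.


cube([270, 260, 20]);
translate([100, 90, 20]) cylinder(h = 80, r = 40);
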